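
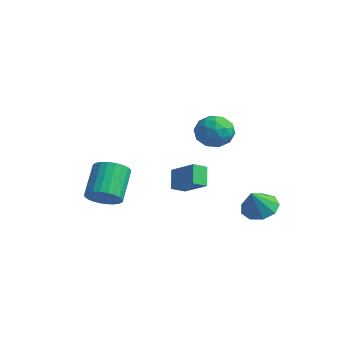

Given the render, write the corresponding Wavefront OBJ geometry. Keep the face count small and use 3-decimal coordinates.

v -3.038 -2.476 -2.189
v -2.191 -2.354 -1.732
v -3.156 -1.281 -0.234
v -4.002 -1.404 -0.691
v -2.199 -2.048 -1.955
v -3.164 -0.976 -0.457
v -2.335 -1.808 -2.215
v -3.3 -0.736 -0.716
v -2.577 -1.67 -2.47
v -3.542 -0.597 -0.972
v -2.89 -1.654 -2.683
v -3.855 -0.582 -1.184
v -3.225 -1.764 -2.82
v -4.19 -0.691 -1.322
v -3.532 -1.982 -2.861
v -4.497 -0.909 -1.363
v -3.763 -2.275 -2.801
v -4.728 -1.203 -1.302
v -3.884 -2.599 -2.646
v -4.849 -1.526 -1.148
v -3.876 -2.904 -2.423
v -4.841 -1.832 -0.925
v -3.74 -3.144 -2.164
v -4.705 -2.072 -0.665
v -3.498 -3.283 -1.908
v -4.463 -2.21 -0.41
v -3.185 -3.298 -1.696
v -4.15 -2.226 -0.197
v -2.85 -3.189 -1.558
v -3.815 -2.116 -0.06
v -2.543 -2.971 -1.517
v -3.508 -1.898 -0.019
v -2.312 -2.677 -1.578
v -3.277 -1.605 -0.079
v -1.738 3.138 1.508
v -1.208 3.522 2.358
v -0.712 1.738 1.502
v -0.182 2.122 2.352
v -1.196 1.789 2.457
v -1.831 2.654 2.461
v -0.089 2.606 1.399
v -0.724 3.471 1.403
v -0.19 3.193 2.291
v -0.874 2.689 2.945
v -1.046 2.571 0.915
v -1.73 2.067 1.569
v -1.563 3.453 1.934
v -0.357 1.807 1.926
v -0.953 1.612 1.988
v -0.642 1.838 2.488
v -1.929 2.943 1.994
v -1.618 3.168 2.494
v -1.611 2.15 2.552
v -0.302 2.092 1.366
v 0.009 2.317 1.866
v -1.278 3.422 1.372
v -0.967 3.648 1.872
v -0.309 3.11 1.308
v -0.653 3.485 2.394
v -0.05 2.663 2.39
v 0.004 2.947 1.83
v -0.368 3.455 1.832
v -1.055 3.189 2.778
v -0.452 2.366 2.774
v -1.048 2.17 2.836
v -1.421 2.679 2.839
v -0.457 2.995 2.738
v -1.468 2.894 1.086
v -0.865 2.071 1.082
v -0.499 2.581 1.021
v -0.872 3.09 1.024
v -1.87 2.597 1.47
v -1.267 1.775 1.466
v -1.552 1.805 2.028
v -1.924 2.313 2.03
v -1.463 2.265 1.122
v 0.584 -0.891 -0.741
v -0.016 -0.483 0.227
v 0.578 -0.1 -1.078
v -0.022 0.308 -0.11
v 1.982 -0.568 -0.01
v 1.382 -0.16 0.958
v 1.976 0.223 -0.347
v 1.376 0.631 0.621
v 2.317 3.053 -2.201
v 3.082 2.71 -2.708
v 2.743 2.227 -0.999
v 3.255 3.27 -2.384
v 2.989 3.73 -1.975
v 2.408 3.872 -1.671
v 1.785 3.632 -1.615
v 1.411 3.12 -1.834
v 1.46 2.578 -2.224
v 1.911 2.258 -2.604
v 2.551 2.31 -2.795
f 2 1 5
f 2 5 3
f 3 5 6
f 3 6 4
f 5 1 7
f 5 7 6
f 6 7 8
f 6 8 4
f 7 1 9
f 7 9 8
f 8 9 10
f 8 10 4
f 9 1 11
f 9 11 10
f 10 11 12
f 10 12 4
f 11 1 13
f 11 13 12
f 12 13 14
f 12 14 4
f 13 1 15
f 13 15 14
f 14 15 16
f 14 16 4
f 15 1 17
f 15 17 16
f 16 17 18
f 16 18 4
f 17 1 19
f 17 19 18
f 18 19 20
f 18 20 4
f 19 1 21
f 19 21 20
f 20 21 22
f 20 22 4
f 21 1 23
f 21 23 22
f 22 23 24
f 22 24 4
f 23 1 25
f 23 25 24
f 24 25 26
f 24 26 4
f 25 1 27
f 25 27 26
f 26 27 28
f 26 28 4
f 27 1 29
f 27 29 28
f 28 29 30
f 28 30 4
f 29 1 31
f 29 31 30
f 30 31 32
f 30 32 4
f 31 1 33
f 31 33 32
f 32 33 34
f 32 34 4
f 33 1 2
f 33 2 34
f 34 2 3
f 34 3 4
f 35 72 51
f 72 46 75
f 51 75 40
f 72 75 51
f 35 51 47
f 51 40 52
f 47 52 36
f 51 52 47
f 35 47 56
f 47 36 57
f 56 57 42
f 47 57 56
f 35 56 68
f 56 42 71
f 68 71 45
f 56 71 68
f 35 68 72
f 68 45 76
f 72 76 46
f 68 76 72
f 36 52 63
f 52 40 66
f 63 66 44
f 52 66 63
f 40 75 53
f 75 46 74
f 53 74 39
f 75 74 53
f 46 76 73
f 76 45 69
f 73 69 37
f 76 69 73
f 45 71 70
f 71 42 58
f 70 58 41
f 71 58 70
f 42 57 62
f 57 36 59
f 62 59 43
f 57 59 62
f 38 64 50
f 64 44 65
f 50 65 39
f 64 65 50
f 38 50 48
f 50 39 49
f 48 49 37
f 50 49 48
f 38 48 55
f 48 37 54
f 55 54 41
f 48 54 55
f 38 55 60
f 55 41 61
f 60 61 43
f 55 61 60
f 38 60 64
f 60 43 67
f 64 67 44
f 60 67 64
f 39 65 53
f 65 44 66
f 53 66 40
f 65 66 53
f 37 49 73
f 49 39 74
f 73 74 46
f 49 74 73
f 41 54 70
f 54 37 69
f 70 69 45
f 54 69 70
f 43 61 62
f 61 41 58
f 62 58 42
f 61 58 62
f 44 67 63
f 67 43 59
f 63 59 36
f 67 59 63
f 78 80 77
f 81 78 77
f 77 80 79
f 79 81 77
f 78 84 80
f 82 78 81
f 82 84 78
f 80 84 79
f 83 81 79
f 79 84 83
f 83 82 81
f 84 82 83
f 86 85 88
f 86 88 87
f 88 85 89
f 88 89 87
f 89 85 90
f 89 90 87
f 90 85 91
f 90 91 87
f 91 85 92
f 91 92 87
f 92 85 93
f 92 93 87
f 93 85 94
f 93 94 87
f 94 85 95
f 94 95 87
f 95 85 86
f 95 86 87



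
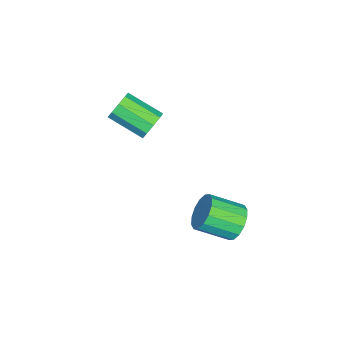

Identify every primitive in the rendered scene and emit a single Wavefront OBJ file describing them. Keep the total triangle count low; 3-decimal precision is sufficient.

v 2.808 3.743 -1.393
v 3.549 3.547 -2.096
v 3.992 1.901 -1.171
v 3.252 2.097 -0.467
v 3.795 3.83 -1.71
v 4.238 2.184 -0.785
v 3.777 4.09 -1.239
v 4.22 2.444 -0.314
v 3.499 4.257 -0.809
v 3.942 2.611 0.116
v 3.036 4.286 -0.536
v 3.48 2.64 0.39
v 2.512 4.17 -0.492
v 2.956 2.524 0.434
v 2.068 3.939 -0.689
v 2.511 2.293 0.236
v 1.822 3.656 -1.075
v 2.265 2.01 -0.15
v 1.84 3.396 -1.546
v 2.283 1.75 -0.621
v 2.118 3.229 -1.976
v 2.561 1.583 -1.051
v 2.58 3.2 -2.25
v 3.024 1.554 -1.324
v 3.104 3.316 -2.294
v 3.548 1.67 -1.368
v -1.421 -1.626 0.8
v -1.113 -2.028 0.069
v -1.47 -3.937 0.968
v -1.779 -3.534 1.7
v -0.657 -1.929 0.46
v -1.014 -3.838 1.359
v -0.559 -1.688 1.01
v -0.916 -3.597 1.909
v -0.864 -1.418 1.463
v -1.221 -3.327 2.362
v -1.43 -1.245 1.605
v -1.787 -3.154 2.504
v -1.992 -1.25 1.371
v -2.349 -3.159 2.27
v -2.287 -1.431 0.87
v -2.644 -3.34 1.769
v -2.177 -1.703 0.337
v -2.534 -3.612 1.236
v -1.713 -1.938 0.02
v -2.071 -3.847 0.919
f 2 1 5
f 2 5 3
f 3 5 6
f 3 6 4
f 5 1 7
f 5 7 6
f 6 7 8
f 6 8 4
f 7 1 9
f 7 9 8
f 8 9 10
f 8 10 4
f 9 1 11
f 9 11 10
f 10 11 12
f 10 12 4
f 11 1 13
f 11 13 12
f 12 13 14
f 12 14 4
f 13 1 15
f 13 15 14
f 14 15 16
f 14 16 4
f 15 1 17
f 15 17 16
f 16 17 18
f 16 18 4
f 17 1 19
f 17 19 18
f 18 19 20
f 18 20 4
f 19 1 21
f 19 21 20
f 20 21 22
f 20 22 4
f 21 1 23
f 21 23 22
f 22 23 24
f 22 24 4
f 23 1 25
f 23 25 24
f 24 25 26
f 24 26 4
f 25 1 2
f 25 2 26
f 26 2 3
f 26 3 4
f 28 27 31
f 28 31 29
f 29 31 32
f 29 32 30
f 31 27 33
f 31 33 32
f 32 33 34
f 32 34 30
f 33 27 35
f 33 35 34
f 34 35 36
f 34 36 30
f 35 27 37
f 35 37 36
f 36 37 38
f 36 38 30
f 37 27 39
f 37 39 38
f 38 39 40
f 38 40 30
f 39 27 41
f 39 41 40
f 40 41 42
f 40 42 30
f 41 27 43
f 41 43 42
f 42 43 44
f 42 44 30
f 43 27 45
f 43 45 44
f 44 45 46
f 44 46 30
f 45 27 28
f 45 28 46
f 46 28 29
f 46 29 30



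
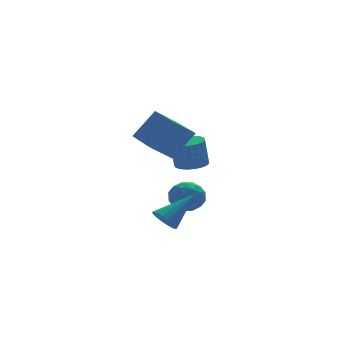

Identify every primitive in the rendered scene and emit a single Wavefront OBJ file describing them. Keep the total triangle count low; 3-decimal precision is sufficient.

v -2.645 -1.831 2.912
v -3.632 -1.918 3.674
v -2.759 -0.046 2.967
v -3.746 -0.132 3.729
v -1.674 -1.808 4.171
v -2.661 -1.894 4.933
v -1.788 -0.022 4.226
v -2.775 -0.109 4.988
v -0.025 3.448 -1.043
v 0.468 2.728 -1.052
v -1.188 2.652 -1.128
v -0.695 1.932 -1.137
v -0.75 2.414 -0.411
v -0.031 2.906 -0.359
v -0.689 2.474 -1.821
v 0.03 2.966 -1.769
v 0.058 2.126 -1.533
v 0.02 2.089 -0.662
v -0.74 3.291 -1.518
v -0.778 3.254 -0.647
v 0.324 3.158 -1.04
v -1.044 2.222 -1.14
v -1.076 2.506 -0.713
v -0.786 2.082 -0.719
v 0.03 3.263 -0.633
v 0.32 2.84 -0.638
v -0.396 2.655 -0.262
v -1.04 2.54 -1.542
v -0.75 2.117 -1.547
v 0.066 3.298 -1.461
v 0.356 2.874 -1.467
v -0.324 2.725 -1.918
v 0.373 2.381 -1.328
v -0.311 1.913 -1.378
v -0.307 2.231 -1.78
v 0.115 2.521 -1.749
v 0.35 2.359 -0.816
v -0.334 1.891 -0.866
v -0.366 2.175 -0.439
v 0.056 2.464 -0.409
v 0.109 2.005 -1.098
v -0.386 3.489 -1.314
v -1.07 3.021 -1.364
v -0.776 2.916 -1.771
v -0.354 3.205 -1.741
v -0.409 3.467 -0.802
v -1.093 2.999 -0.852
v -0.835 2.859 -0.431
v -0.413 3.149 -0.4
v -0.829 3.375 -1.082
v -0.865 0.758 1.532
v -0.332 1.251 1.606
v -0.521 1.254 2.943
v -1.055 0.762 2.868
v -0.577 1.428 1.571
v -0.766 1.431 2.908
v -0.871 1.488 1.529
v -1.06 1.492 2.866
v -1.165 1.423 1.488
v -1.354 1.426 2.824
v -1.406 1.242 1.454
v -1.596 1.246 2.791
v -1.555 0.978 1.434
v -1.744 0.981 2.77
v -1.584 0.676 1.43
v -1.773 0.679 2.767
v -1.488 0.388 1.444
v -1.678 0.391 2.781
v -1.286 0.164 1.474
v -1.475 0.168 2.81
v -1.01 0.043 1.513
v -1.199 0.046 2.85
v -0.71 0.046 1.555
v -0.899 0.049 2.892
v -0.436 0.171 1.594
v -0.625 0.175 2.931
v -0.237 0.399 1.622
v -0.426 0.402 2.958
v -0.146 0.688 1.634
v -0.335 0.691 2.97
v -0.18 0.99 1.628
v -0.369 0.993 2.965
v -2.974 -1.758 -0.472
v -2.657 -1.447 -0.96
v -1.546 -1.422 0.672
v -2.823 -1.217 -0.819
v -3.024 -1.112 -0.599
v -3.213 -1.154 -0.35
v -3.348 -1.335 -0.129
v -3.397 -1.612 0.014
v -3.349 -1.923 0.046
v -3.216 -2.196 -0.041
v -3.027 -2.368 -0.227
v -2.826 -2.401 -0.468
v -2.659 -2.286 -0.711
v -2.564 -2.05 -0.898
v -2.563 -1.747 -0.988
f 2 4 1
f 5 2 1
f 1 4 3
f 3 5 1
f 2 8 4
f 6 2 5
f 6 8 2
f 4 8 3
f 7 5 3
f 3 8 7
f 7 6 5
f 8 6 7
f 9 46 25
f 46 20 49
f 25 49 14
f 46 49 25
f 9 25 21
f 25 14 26
f 21 26 10
f 25 26 21
f 9 21 30
f 21 10 31
f 30 31 16
f 21 31 30
f 9 30 42
f 30 16 45
f 42 45 19
f 30 45 42
f 9 42 46
f 42 19 50
f 46 50 20
f 42 50 46
f 10 26 37
f 26 14 40
f 37 40 18
f 26 40 37
f 14 49 27
f 49 20 48
f 27 48 13
f 49 48 27
f 20 50 47
f 50 19 43
f 47 43 11
f 50 43 47
f 19 45 44
f 45 16 32
f 44 32 15
f 45 32 44
f 16 31 36
f 31 10 33
f 36 33 17
f 31 33 36
f 12 38 24
f 38 18 39
f 24 39 13
f 38 39 24
f 12 24 22
f 24 13 23
f 22 23 11
f 24 23 22
f 12 22 29
f 22 11 28
f 29 28 15
f 22 28 29
f 12 29 34
f 29 15 35
f 34 35 17
f 29 35 34
f 12 34 38
f 34 17 41
f 38 41 18
f 34 41 38
f 13 39 27
f 39 18 40
f 27 40 14
f 39 40 27
f 11 23 47
f 23 13 48
f 47 48 20
f 23 48 47
f 15 28 44
f 28 11 43
f 44 43 19
f 28 43 44
f 17 35 36
f 35 15 32
f 36 32 16
f 35 32 36
f 18 41 37
f 41 17 33
f 37 33 10
f 41 33 37
f 52 51 55
f 52 55 53
f 53 55 56
f 53 56 54
f 55 51 57
f 55 57 56
f 56 57 58
f 56 58 54
f 57 51 59
f 57 59 58
f 58 59 60
f 58 60 54
f 59 51 61
f 59 61 60
f 60 61 62
f 60 62 54
f 61 51 63
f 61 63 62
f 62 63 64
f 62 64 54
f 63 51 65
f 63 65 64
f 64 65 66
f 64 66 54
f 65 51 67
f 65 67 66
f 66 67 68
f 66 68 54
f 67 51 69
f 67 69 68
f 68 69 70
f 68 70 54
f 69 51 71
f 69 71 70
f 70 71 72
f 70 72 54
f 71 51 73
f 71 73 72
f 72 73 74
f 72 74 54
f 73 51 75
f 73 75 74
f 74 75 76
f 74 76 54
f 75 51 77
f 75 77 76
f 76 77 78
f 76 78 54
f 77 51 79
f 77 79 78
f 78 79 80
f 78 80 54
f 79 51 81
f 79 81 80
f 80 81 82
f 80 82 54
f 81 51 52
f 81 52 82
f 82 52 53
f 82 53 54
f 84 83 86
f 84 86 85
f 86 83 87
f 86 87 85
f 87 83 88
f 87 88 85
f 88 83 89
f 88 89 85
f 89 83 90
f 89 90 85
f 90 83 91
f 90 91 85
f 91 83 92
f 91 92 85
f 92 83 93
f 92 93 85
f 93 83 94
f 93 94 85
f 94 83 95
f 94 95 85
f 95 83 96
f 95 96 85
f 96 83 97
f 96 97 85
f 97 83 84
f 97 84 85



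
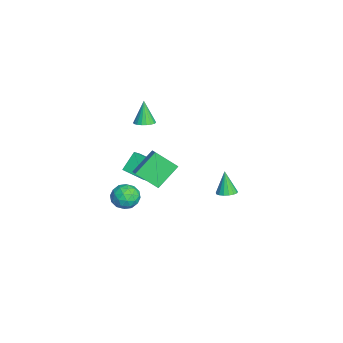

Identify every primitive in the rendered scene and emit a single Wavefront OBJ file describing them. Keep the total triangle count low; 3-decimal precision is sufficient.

v -4.283 -0.87 -1.771
v -3.721 -1.199 -1.21
v -3.391 0.292 -1.985
v -2.829 -0.037 -1.423
v -3.651 -1.543 -2.797
v -3.089 -1.872 -2.235
v -2.759 -0.381 -3.01
v -2.197 -0.71 -2.449
v -1.42 -0.63 2.853
v -1.096 -0.116 2.975
v -1.92 -0.65 4.267
v -1.322 -0.019 2.896
v -1.565 -0.028 2.811
v -1.783 -0.142 2.732
v -1.938 -0.339 2.674
v -2.004 -0.587 2.647
v -1.969 -0.842 2.656
v -1.839 -1.061 2.699
v -1.636 -1.205 2.768
v -1.397 -1.249 2.852
v -1.161 -1.187 2.936
v -0.97 -1.028 3.006
v -0.857 -0.8 3.049
v -0.842 -0.543 3.058
v -0.926 -0.301 3.032
v -3.464 4.024 -4.65
v -2.995 4.397 -4.457
v -3.976 3.916 -3.19
v -3.218 4.589 -4.521
v -3.498 4.652 -4.615
v -3.77 4.571 -4.716
v -3.972 4.365 -4.802
v -4.058 4.08 -4.853
v -4.008 3.783 -4.858
v -3.833 3.541 -4.815
v -3.574 3.409 -4.734
v -3.29 3.419 -4.633
v -3.046 3.567 -4.537
v -2.897 3.82 -4.466
v -2.879 4.119 -4.438
v 0.941 -1.112 -2.055
v 1.497 -1.236 -1.394
v 0.203 -2.244 -1.646
v 0.759 -2.368 -0.985
v 0.222 -1.68 -0.981
v 0.678 -0.98 -1.234
v 1.022 -2.5 -1.806
v 1.478 -1.8 -2.059
v 1.547 -2.094 -1.24
v 1.052 -1.587 -0.73
v 0.648 -1.893 -2.31
v 0.153 -1.386 -1.8
v 1.284 -1.075 -1.76
v 0.416 -2.405 -1.28
v 0.1 -2.001 -1.277
v 0.427 -2.074 -0.889
v 0.803 -0.924 -1.666
v 1.13 -0.997 -1.278
v 0.38 -1.258 -1.035
v 0.57 -2.483 -1.762
v 0.897 -2.556 -1.374
v 1.273 -1.406 -2.151
v 1.6 -1.479 -1.763
v 1.32 -2.222 -2.005
v 1.64 -1.652 -1.281
v 1.206 -2.317 -1.041
v 1.36 -2.394 -1.524
v 1.629 -1.983 -1.672
v 1.349 -1.354 -0.981
v 0.915 -2.019 -0.741
v 0.6 -1.614 -0.739
v 0.868 -1.203 -0.887
v 1.379 -1.858 -0.891
v 0.785 -1.461 -2.299
v 0.351 -2.126 -2.059
v 0.832 -2.277 -2.153
v 1.1 -1.866 -2.301
v 0.494 -1.163 -1.999
v 0.06 -1.828 -1.759
v 0.071 -1.497 -1.368
v 0.34 -1.086 -1.516
v 0.321 -1.622 -2.149
v 1.933 -1.346 1.305
v 1.144 -0.275 2.412
v 2.19 -0.153 0.334
v 1.402 0.918 1.44
v 2.658 -1.198 1.68
v 1.87 -0.127 2.786
v 2.916 -0.005 0.708
v 2.127 1.066 1.815
f 2 4 1
f 5 2 1
f 1 4 3
f 3 5 1
f 2 8 4
f 6 2 5
f 6 8 2
f 4 8 3
f 7 5 3
f 3 8 7
f 7 6 5
f 8 6 7
f 10 9 12
f 10 12 11
f 12 9 13
f 12 13 11
f 13 9 14
f 13 14 11
f 14 9 15
f 14 15 11
f 15 9 16
f 15 16 11
f 16 9 17
f 16 17 11
f 17 9 18
f 17 18 11
f 18 9 19
f 18 19 11
f 19 9 20
f 19 20 11
f 20 9 21
f 20 21 11
f 21 9 22
f 21 22 11
f 22 9 23
f 22 23 11
f 23 9 24
f 23 24 11
f 24 9 25
f 24 25 11
f 25 9 10
f 25 10 11
f 27 26 29
f 27 29 28
f 29 26 30
f 29 30 28
f 30 26 31
f 30 31 28
f 31 26 32
f 31 32 28
f 32 26 33
f 32 33 28
f 33 26 34
f 33 34 28
f 34 26 35
f 34 35 28
f 35 26 36
f 35 36 28
f 36 26 37
f 36 37 28
f 37 26 38
f 37 38 28
f 38 26 39
f 38 39 28
f 39 26 40
f 39 40 28
f 40 26 27
f 40 27 28
f 41 78 57
f 78 52 81
f 57 81 46
f 78 81 57
f 41 57 53
f 57 46 58
f 53 58 42
f 57 58 53
f 41 53 62
f 53 42 63
f 62 63 48
f 53 63 62
f 41 62 74
f 62 48 77
f 74 77 51
f 62 77 74
f 41 74 78
f 74 51 82
f 78 82 52
f 74 82 78
f 42 58 69
f 58 46 72
f 69 72 50
f 58 72 69
f 46 81 59
f 81 52 80
f 59 80 45
f 81 80 59
f 52 82 79
f 82 51 75
f 79 75 43
f 82 75 79
f 51 77 76
f 77 48 64
f 76 64 47
f 77 64 76
f 48 63 68
f 63 42 65
f 68 65 49
f 63 65 68
f 44 70 56
f 70 50 71
f 56 71 45
f 70 71 56
f 44 56 54
f 56 45 55
f 54 55 43
f 56 55 54
f 44 54 61
f 54 43 60
f 61 60 47
f 54 60 61
f 44 61 66
f 61 47 67
f 66 67 49
f 61 67 66
f 44 66 70
f 66 49 73
f 70 73 50
f 66 73 70
f 45 71 59
f 71 50 72
f 59 72 46
f 71 72 59
f 43 55 79
f 55 45 80
f 79 80 52
f 55 80 79
f 47 60 76
f 60 43 75
f 76 75 51
f 60 75 76
f 49 67 68
f 67 47 64
f 68 64 48
f 67 64 68
f 50 73 69
f 73 49 65
f 69 65 42
f 73 65 69
f 84 86 83
f 87 84 83
f 83 86 85
f 85 87 83
f 84 90 86
f 88 84 87
f 88 90 84
f 86 90 85
f 89 87 85
f 85 90 89
f 89 88 87
f 90 88 89



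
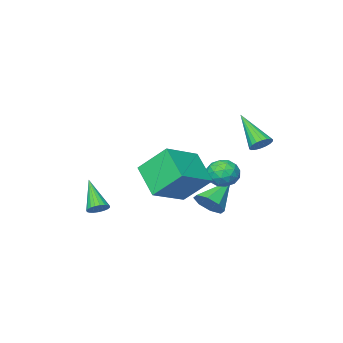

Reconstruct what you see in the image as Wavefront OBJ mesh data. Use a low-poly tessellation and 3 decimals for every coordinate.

v 1.616 -2.793 -4.257
v 1.98 -2.5 -3.896
v 1.284 -4.147 -2.823
v 1.763 -2.395 -3.847
v 1.522 -2.359 -3.869
v 1.296 -2.398 -3.957
v 1.126 -2.505 -4.098
v 1.041 -2.662 -4.266
v 1.055 -2.841 -4.433
v 1.166 -3.013 -4.569
v 1.355 -3.146 -4.651
v 1.589 -3.218 -4.665
v 1.828 -3.217 -4.608
v 2.03 -3.142 -4.491
v 2.16 -3.007 -4.333
v 2.197 -2.835 -4.162
v 2.133 -2.656 -4.008
v -3.439 3.415 0.83
v -3.183 3.791 1.252
v -3.441 1.805 2.27
v -3.453 3.828 1.293
v -3.721 3.784 1.242
v -3.932 3.666 1.11
v -4.046 3.498 0.922
v -4.04 3.315 0.717
v -3.914 3.151 0.533
v -3.695 3.039 0.409
v -3.424 3.002 0.368
v -3.157 3.047 0.419
v -2.945 3.165 0.551
v -2.831 3.332 0.738
v -2.838 3.516 0.944
v -2.963 3.68 1.127
v -1.47 1.078 -0.074
v 0.521 1.415 0.797
v -1.221 2.669 -1.26
v 0.77 3.006 -0.389
v -0.65 -0.106 -1.491
v 1.341 0.231 -0.62
v -0.401 1.485 -2.677
v 1.59 1.822 -1.806
v -3.115 1.851 -0.863
v -2.515 2.27 -1.358
v -2.885 0.65 -1.602
v -2.285 1.069 -2.097
v -2.117 0.902 -1.246
v -2.259 1.645 -0.789
v -3.141 1.275 -2.171
v -3.283 2.018 -1.714
v -2.531 1.914 -2.166
v -1.899 1.684 -1.595
v -3.501 1.236 -1.365
v -2.869 1.006 -0.794
v -2.835 2.166 -1.046
v -2.565 0.754 -1.914
v -2.466 0.656 -1.414
v -2.114 0.902 -1.705
v -2.685 1.799 -0.711
v -2.332 2.045 -1.002
v -2.098 1.241 -0.936
v -3.068 0.875 -1.958
v -2.715 1.121 -2.249
v -3.286 2.018 -1.255
v -2.934 2.264 -1.546
v -3.302 1.679 -2.024
v -2.492 2.203 -1.812
v -2.357 1.497 -2.246
v -2.86 1.618 -2.289
v -2.944 2.055 -2.021
v -2.12 2.068 -1.476
v -1.985 1.362 -1.91
v -1.886 1.264 -1.41
v -1.97 1.7 -1.142
v -2.13 1.859 -1.951
v -3.415 1.558 -1.05
v -3.28 0.852 -1.484
v -3.43 1.22 -1.818
v -3.514 1.656 -1.55
v -3.043 1.423 -0.714
v -2.908 0.717 -1.148
v -2.456 0.865 -0.939
v -2.54 1.302 -0.671
v -3.27 1.061 -1.009
v -2.886 0.076 -4.049
v -2.339 -0.164 -3.376
v -4.434 -0.256 -2.911
v -2.481 0.51 -3.373
v -2.86 0.93 -3.766
v -3.255 0.849 -4.325
v -3.433 0.316 -4.723
v -3.291 -0.358 -4.726
v -2.912 -0.778 -4.333
v -2.518 -0.698 -3.774
f 2 1 4
f 2 4 3
f 4 1 5
f 4 5 3
f 5 1 6
f 5 6 3
f 6 1 7
f 6 7 3
f 7 1 8
f 7 8 3
f 8 1 9
f 8 9 3
f 9 1 10
f 9 10 3
f 10 1 11
f 10 11 3
f 11 1 12
f 11 12 3
f 12 1 13
f 12 13 3
f 13 1 14
f 13 14 3
f 14 1 15
f 14 15 3
f 15 1 16
f 15 16 3
f 16 1 17
f 16 17 3
f 17 1 2
f 17 2 3
f 19 18 21
f 19 21 20
f 21 18 22
f 21 22 20
f 22 18 23
f 22 23 20
f 23 18 24
f 23 24 20
f 24 18 25
f 24 25 20
f 25 18 26
f 25 26 20
f 26 18 27
f 26 27 20
f 27 18 28
f 27 28 20
f 28 18 29
f 28 29 20
f 29 18 30
f 29 30 20
f 30 18 31
f 30 31 20
f 31 18 32
f 31 32 20
f 32 18 33
f 32 33 20
f 33 18 19
f 33 19 20
f 35 37 34
f 38 35 34
f 34 37 36
f 36 38 34
f 35 41 37
f 39 35 38
f 39 41 35
f 37 41 36
f 40 38 36
f 36 41 40
f 40 39 38
f 41 39 40
f 42 79 58
f 79 53 82
f 58 82 47
f 79 82 58
f 42 58 54
f 58 47 59
f 54 59 43
f 58 59 54
f 42 54 63
f 54 43 64
f 63 64 49
f 54 64 63
f 42 63 75
f 63 49 78
f 75 78 52
f 63 78 75
f 42 75 79
f 75 52 83
f 79 83 53
f 75 83 79
f 43 59 70
f 59 47 73
f 70 73 51
f 59 73 70
f 47 82 60
f 82 53 81
f 60 81 46
f 82 81 60
f 53 83 80
f 83 52 76
f 80 76 44
f 83 76 80
f 52 78 77
f 78 49 65
f 77 65 48
f 78 65 77
f 49 64 69
f 64 43 66
f 69 66 50
f 64 66 69
f 45 71 57
f 71 51 72
f 57 72 46
f 71 72 57
f 45 57 55
f 57 46 56
f 55 56 44
f 57 56 55
f 45 55 62
f 55 44 61
f 62 61 48
f 55 61 62
f 45 62 67
f 62 48 68
f 67 68 50
f 62 68 67
f 45 67 71
f 67 50 74
f 71 74 51
f 67 74 71
f 46 72 60
f 72 51 73
f 60 73 47
f 72 73 60
f 44 56 80
f 56 46 81
f 80 81 53
f 56 81 80
f 48 61 77
f 61 44 76
f 77 76 52
f 61 76 77
f 50 68 69
f 68 48 65
f 69 65 49
f 68 65 69
f 51 74 70
f 74 50 66
f 70 66 43
f 74 66 70
f 85 84 87
f 85 87 86
f 87 84 88
f 87 88 86
f 88 84 89
f 88 89 86
f 89 84 90
f 89 90 86
f 90 84 91
f 90 91 86
f 91 84 92
f 91 92 86
f 92 84 93
f 92 93 86
f 93 84 85
f 93 85 86



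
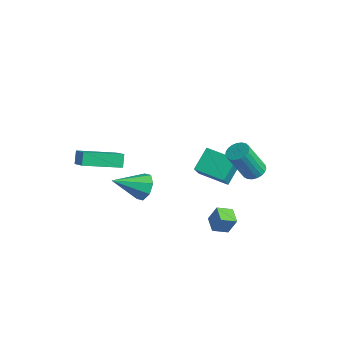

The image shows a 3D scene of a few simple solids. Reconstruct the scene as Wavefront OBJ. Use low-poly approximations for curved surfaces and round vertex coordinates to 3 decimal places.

v 3.792 2.964 1.471
v 4.244 2.543 1.266
v 4.139 1.576 3.025
v 3.688 1.996 3.229
v 4.394 2.736 1.381
v 4.29 1.768 3.14
v 4.441 2.968 1.511
v 4.336 2.001 3.27
v 4.375 3.199 1.635
v 4.271 2.232 3.394
v 4.209 3.39 1.73
v 4.104 2.423 3.489
v 3.97 3.507 1.78
v 3.866 2.54 3.539
v 3.701 3.53 1.777
v 3.597 2.563 3.535
v 3.448 3.455 1.72
v 3.343 2.488 3.479
v 3.254 3.295 1.621
v 3.149 2.328 3.38
v 3.153 3.078 1.495
v 3.048 2.111 3.254
v 3.163 2.841 1.366
v 3.058 1.874 3.125
v 3.281 2.625 1.254
v 3.177 1.658 3.013
v 3.488 2.468 1.18
v 3.384 1.501 2.939
v 3.748 2.397 1.156
v 3.643 1.429 2.915
v 4.015 2.423 1.187
v 3.91 1.456 2.945
v 0.09 1.785 -0.283
v -0.316 2.812 0.732
v -0.909 2.721 -1.629
v -1.315 3.748 -0.614
v 1.475 2.712 -0.666
v 1.069 3.739 0.349
v 0.476 3.648 -2.012
v 0.07 4.675 -0.997
v 3.197 0.638 -1.644
v 3.54 0.927 -0.694
v 3.411 1.45 -1.968
v 3.754 1.738 -1.019
v 4.066 0.322 -1.861
v 4.409 0.61 -0.912
v 4.28 1.133 -2.186
v 4.623 1.422 -1.236
v -3.602 -3.046 0.742
v -1.989 -3.5 1.797
v -2.799 -1.138 0.335
v -1.186 -1.592 1.39
v -3.234 -3.348 0.05
v -1.621 -3.802 1.105
v -2.431 -1.44 -0.357
v -0.818 -1.894 0.698
v 0.837 -1.662 0.181
v 1.447 -1.494 0.763
v 0.443 -3.278 1.059
v 0.859 -1.256 0.938
v 0.258 -1.256 0.67
v -0.004 -1.494 0.115
v 0.227 -1.831 -0.401
v 0.815 -2.069 -0.577
v 1.416 -2.069 -0.308
v 1.677 -1.831 0.247
f 2 1 5
f 2 5 3
f 3 5 6
f 3 6 4
f 5 1 7
f 5 7 6
f 6 7 8
f 6 8 4
f 7 1 9
f 7 9 8
f 8 9 10
f 8 10 4
f 9 1 11
f 9 11 10
f 10 11 12
f 10 12 4
f 11 1 13
f 11 13 12
f 12 13 14
f 12 14 4
f 13 1 15
f 13 15 14
f 14 15 16
f 14 16 4
f 15 1 17
f 15 17 16
f 16 17 18
f 16 18 4
f 17 1 19
f 17 19 18
f 18 19 20
f 18 20 4
f 19 1 21
f 19 21 20
f 20 21 22
f 20 22 4
f 21 1 23
f 21 23 22
f 22 23 24
f 22 24 4
f 23 1 25
f 23 25 24
f 24 25 26
f 24 26 4
f 25 1 27
f 25 27 26
f 26 27 28
f 26 28 4
f 27 1 29
f 27 29 28
f 28 29 30
f 28 30 4
f 29 1 31
f 29 31 30
f 30 31 32
f 30 32 4
f 31 1 2
f 31 2 32
f 32 2 3
f 32 3 4
f 34 36 33
f 37 34 33
f 33 36 35
f 35 37 33
f 34 40 36
f 38 34 37
f 38 40 34
f 36 40 35
f 39 37 35
f 35 40 39
f 39 38 37
f 40 38 39
f 42 44 41
f 45 42 41
f 41 44 43
f 43 45 41
f 42 48 44
f 46 42 45
f 46 48 42
f 44 48 43
f 47 45 43
f 43 48 47
f 47 46 45
f 48 46 47
f 50 52 49
f 53 50 49
f 49 52 51
f 51 53 49
f 50 56 52
f 54 50 53
f 54 56 50
f 52 56 51
f 55 53 51
f 51 56 55
f 55 54 53
f 56 54 55
f 58 57 60
f 58 60 59
f 60 57 61
f 60 61 59
f 61 57 62
f 61 62 59
f 62 57 63
f 62 63 59
f 63 57 64
f 63 64 59
f 64 57 65
f 64 65 59
f 65 57 66
f 65 66 59
f 66 57 58
f 66 58 59



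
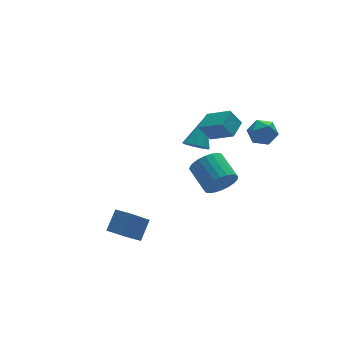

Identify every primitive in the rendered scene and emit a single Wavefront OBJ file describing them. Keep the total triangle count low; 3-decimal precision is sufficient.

v 2.258 -2.806 2.462
v 2.748 -2.883 3.128
v 3.032 -3.677 1.792
v 3.522 -3.754 2.458
v 2.748 -4.057 2.474
v 2.27 -3.519 2.888
v 3.51 -3.041 2.032
v 3.032 -2.503 2.446
v 3.522 -3.029 2.863
v 3.051 -3.657 3.136
v 2.729 -2.903 1.784
v 2.258 -3.531 2.057
v -4.268 -2.813 -3.391
v -3.568 -2.205 -2.479
v -4.747 -2.062 -3.523
v -4.047 -1.454 -2.612
v -3.053 -2.266 -4.688
v -2.353 -1.658 -3.777
v -3.532 -1.515 -4.821
v -2.832 -0.907 -3.909
v 0.943 -1.437 1.215
v 0.4 -1.22 2.088
v 1.707 -0.685 1.505
v 1.164 -0.469 2.377
v 1.716 -2.511 1.963
v 1.173 -2.295 2.835
v 2.48 -1.76 2.252
v 1.937 -1.543 3.125
v 1.385 1.396 -1.384
v 1.909 0.888 -1.389
v 2.355 2.384 0.044
v 2.019 1.251 -1.715
v 1.832 1.681 -1.886
v 1.436 1.978 -1.822
v 1.016 2.002 -1.553
v 0.768 1.743 -1.206
v 0.809 1.321 -0.942
v 1.119 0.934 -0.885
v 1.554 0.763 -1.062
v 1.501 -1.599 -2.198
v 1.997 -1.87 -1.434
v 1.794 -0.392 -0.778
v 1.299 -0.121 -1.542
v 2.266 -1.737 -1.652
v 2.064 -0.259 -0.995
v 2.418 -1.583 -1.952
v 2.216 -0.105 -1.296
v 2.432 -1.431 -2.29
v 2.229 0.047 -1.634
v 2.303 -1.305 -2.614
v 2.101 0.173 -1.958
v 2.052 -1.224 -2.874
v 1.85 0.255 -2.218
v 1.718 -1.199 -3.032
v 1.516 0.279 -2.376
v 1.35 -1.236 -3.063
v 1.148 0.242 -2.407
v 1.006 -1.328 -2.962
v 0.803 0.15 -2.306
v 0.736 -1.461 -2.745
v 0.534 0.017 -2.088
v 0.584 -1.615 -2.444
v 0.382 -0.137 -1.788
v 0.571 -1.767 -2.106
v 0.368 -0.289 -1.45
v 0.699 -1.893 -1.782
v 0.497 -0.415 -1.126
v 0.95 -1.975 -1.522
v 0.748 -0.496 -0.866
v 1.284 -1.999 -1.364
v 1.082 -0.521 -0.708
v 1.652 -1.962 -1.333
v 1.45 -0.484 -0.677
f 1 12 6
f 1 6 2
f 1 2 8
f 1 8 11
f 1 11 12
f 2 6 10
f 6 12 5
f 12 11 3
f 11 8 7
f 8 2 9
f 4 10 5
f 4 5 3
f 4 3 7
f 4 7 9
f 4 9 10
f 5 10 6
f 3 5 12
f 7 3 11
f 9 7 8
f 10 9 2
f 14 16 13
f 17 14 13
f 13 16 15
f 15 17 13
f 14 20 16
f 18 14 17
f 18 20 14
f 16 20 15
f 19 17 15
f 15 20 19
f 19 18 17
f 20 18 19
f 22 24 21
f 25 22 21
f 21 24 23
f 23 25 21
f 22 28 24
f 26 22 25
f 26 28 22
f 24 28 23
f 27 25 23
f 23 28 27
f 27 26 25
f 28 26 27
f 30 29 32
f 30 32 31
f 32 29 33
f 32 33 31
f 33 29 34
f 33 34 31
f 34 29 35
f 34 35 31
f 35 29 36
f 35 36 31
f 36 29 37
f 36 37 31
f 37 29 38
f 37 38 31
f 38 29 39
f 38 39 31
f 39 29 30
f 39 30 31
f 41 40 44
f 41 44 42
f 42 44 45
f 42 45 43
f 44 40 46
f 44 46 45
f 45 46 47
f 45 47 43
f 46 40 48
f 46 48 47
f 47 48 49
f 47 49 43
f 48 40 50
f 48 50 49
f 49 50 51
f 49 51 43
f 50 40 52
f 50 52 51
f 51 52 53
f 51 53 43
f 52 40 54
f 52 54 53
f 53 54 55
f 53 55 43
f 54 40 56
f 54 56 55
f 55 56 57
f 55 57 43
f 56 40 58
f 56 58 57
f 57 58 59
f 57 59 43
f 58 40 60
f 58 60 59
f 59 60 61
f 59 61 43
f 60 40 62
f 60 62 61
f 61 62 63
f 61 63 43
f 62 40 64
f 62 64 63
f 63 64 65
f 63 65 43
f 64 40 66
f 64 66 65
f 65 66 67
f 65 67 43
f 66 40 68
f 66 68 67
f 67 68 69
f 67 69 43
f 68 40 70
f 68 70 69
f 69 70 71
f 69 71 43
f 70 40 72
f 70 72 71
f 71 72 73
f 71 73 43
f 72 40 41
f 72 41 73
f 73 41 42
f 73 42 43



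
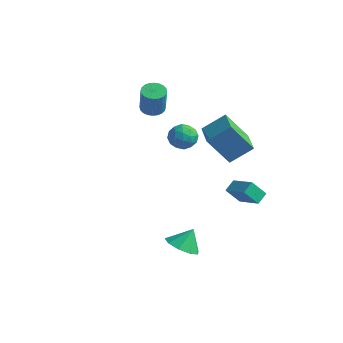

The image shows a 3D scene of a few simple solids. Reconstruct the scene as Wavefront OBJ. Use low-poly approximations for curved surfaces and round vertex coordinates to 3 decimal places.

v 2.111 -1.582 3.404
v 2.904 -0.598 4.301
v 0.874 -0.429 3.233
v 1.667 0.555 4.13
v 3.033 -0.835 1.77
v 3.826 0.149 2.667
v 1.796 0.318 1.599
v 2.589 1.302 2.496
v -4.081 1.573 1.809
v -3.66 1.041 1.601
v -3.277 0.695 3.263
v -3.699 1.227 3.471
v -3.482 1.253 1.604
v -3.099 0.907 3.266
v -3.395 1.514 1.639
v -3.012 1.168 3.3
v -3.412 1.783 1.699
v -3.03 1.438 3.361
v -3.532 2.021 1.776
v -3.149 1.675 3.438
v -3.735 2.191 1.858
v -3.352 1.845 3.52
v -3.991 2.266 1.932
v -3.608 1.92 3.594
v -4.26 2.236 1.988
v -3.878 1.89 3.65
v -4.503 2.105 2.017
v -4.12 1.759 3.679
v -4.681 1.893 2.014
v -4.298 1.547 3.676
v -4.768 1.632 1.98
v -4.385 1.286 3.641
v -4.75 1.362 1.919
v -4.368 1.017 3.581
v -4.631 1.125 1.842
v -4.248 0.779 3.504
v -4.428 0.955 1.76
v -4.045 0.609 3.422
v -4.172 0.88 1.686
v -3.789 0.534 3.348
v -3.902 0.91 1.63
v -3.52 0.564 3.292
v 1.638 0.699 -1.91
v 1.615 1.411 -1.524
v 2.197 1.22 -2.836
v 2.173 1.932 -2.449
v 3.107 0.368 -1.211
v 3.083 1.08 -0.824
v 3.665 0.889 -2.136
v 3.642 1.601 -1.75
v 1.799 -3.175 -4.002
v 2.696 -3.628 -3.902
v 2.021 -2.505 -2.958
v 2.762 -3.056 -4.283
v 2.377 -2.539 -4.533
v 1.722 -2.32 -4.534
v 1.103 -2.501 -4.286
v 0.809 -2.997 -3.905
v 0.979 -3.576 -3.57
v 1.532 -3.968 -3.436
v 2.21 -3.988 -3.568
v -1.192 -0.005 1.466
v -0.756 0.567 1.941
v -0.304 -1.007 1.859
v 0.132 -0.435 2.334
v -0.662 -0.675 2.569
v -1.211 -0.056 2.327
v 0.151 -0.384 1.473
v -0.398 0.235 1.231
v 0.074 0.333 1.946
v -0.429 0.153 2.623
v -0.631 -0.593 1.177
v -1.134 -0.773 1.854
v -1.052 0.369 1.669
v -0.008 -0.809 2.131
v -0.475 -0.95 2.269
v -0.219 -0.614 2.548
v -1.319 0.003 1.896
v -1.063 0.339 2.175
v -1.008 -0.391 2.544
v 0.003 -0.779 1.625
v 0.259 -0.443 1.904
v -0.841 0.174 1.252
v -0.585 0.51 1.531
v -0.052 -0.049 1.256
v -0.308 0.568 1.951
v 0.214 -0.021 2.182
v 0.225 0.009 1.676
v -0.097 0.373 1.534
v -0.603 0.462 2.349
v -0.081 -0.127 2.58
v -0.548 -0.268 2.718
v -0.871 0.096 2.576
v -0.116 0.324 2.352
v -0.979 -0.313 1.22
v -0.457 -0.902 1.451
v -0.189 -0.536 1.224
v -0.512 -0.172 1.082
v -1.274 -0.419 1.618
v -0.752 -1.008 1.849
v -0.963 -0.813 2.266
v -1.285 -0.449 2.124
v -0.944 -0.764 1.448
f 2 4 1
f 5 2 1
f 1 4 3
f 3 5 1
f 2 8 4
f 6 2 5
f 6 8 2
f 4 8 3
f 7 5 3
f 3 8 7
f 7 6 5
f 8 6 7
f 10 9 13
f 10 13 11
f 11 13 14
f 11 14 12
f 13 9 15
f 13 15 14
f 14 15 16
f 14 16 12
f 15 9 17
f 15 17 16
f 16 17 18
f 16 18 12
f 17 9 19
f 17 19 18
f 18 19 20
f 18 20 12
f 19 9 21
f 19 21 20
f 20 21 22
f 20 22 12
f 21 9 23
f 21 23 22
f 22 23 24
f 22 24 12
f 23 9 25
f 23 25 24
f 24 25 26
f 24 26 12
f 25 9 27
f 25 27 26
f 26 27 28
f 26 28 12
f 27 9 29
f 27 29 28
f 28 29 30
f 28 30 12
f 29 9 31
f 29 31 30
f 30 31 32
f 30 32 12
f 31 9 33
f 31 33 32
f 32 33 34
f 32 34 12
f 33 9 35
f 33 35 34
f 34 35 36
f 34 36 12
f 35 9 37
f 35 37 36
f 36 37 38
f 36 38 12
f 37 9 39
f 37 39 38
f 38 39 40
f 38 40 12
f 39 9 41
f 39 41 40
f 40 41 42
f 40 42 12
f 41 9 10
f 41 10 42
f 42 10 11
f 42 11 12
f 44 46 43
f 47 44 43
f 43 46 45
f 45 47 43
f 44 50 46
f 48 44 47
f 48 50 44
f 46 50 45
f 49 47 45
f 45 50 49
f 49 48 47
f 50 48 49
f 52 51 54
f 52 54 53
f 54 51 55
f 54 55 53
f 55 51 56
f 55 56 53
f 56 51 57
f 56 57 53
f 57 51 58
f 57 58 53
f 58 51 59
f 58 59 53
f 59 51 60
f 59 60 53
f 60 51 61
f 60 61 53
f 61 51 52
f 61 52 53
f 62 99 78
f 99 73 102
f 78 102 67
f 99 102 78
f 62 78 74
f 78 67 79
f 74 79 63
f 78 79 74
f 62 74 83
f 74 63 84
f 83 84 69
f 74 84 83
f 62 83 95
f 83 69 98
f 95 98 72
f 83 98 95
f 62 95 99
f 95 72 103
f 99 103 73
f 95 103 99
f 63 79 90
f 79 67 93
f 90 93 71
f 79 93 90
f 67 102 80
f 102 73 101
f 80 101 66
f 102 101 80
f 73 103 100
f 103 72 96
f 100 96 64
f 103 96 100
f 72 98 97
f 98 69 85
f 97 85 68
f 98 85 97
f 69 84 89
f 84 63 86
f 89 86 70
f 84 86 89
f 65 91 77
f 91 71 92
f 77 92 66
f 91 92 77
f 65 77 75
f 77 66 76
f 75 76 64
f 77 76 75
f 65 75 82
f 75 64 81
f 82 81 68
f 75 81 82
f 65 82 87
f 82 68 88
f 87 88 70
f 82 88 87
f 65 87 91
f 87 70 94
f 91 94 71
f 87 94 91
f 66 92 80
f 92 71 93
f 80 93 67
f 92 93 80
f 64 76 100
f 76 66 101
f 100 101 73
f 76 101 100
f 68 81 97
f 81 64 96
f 97 96 72
f 81 96 97
f 70 88 89
f 88 68 85
f 89 85 69
f 88 85 89
f 71 94 90
f 94 70 86
f 90 86 63
f 94 86 90



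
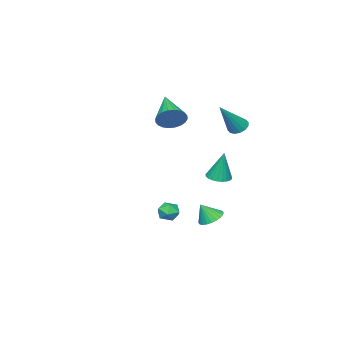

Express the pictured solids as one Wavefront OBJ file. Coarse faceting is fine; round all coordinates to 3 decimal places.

v -3.694 0.983 -1.166
v -3.054 0.785 -1.143
v -3.646 1.337 0.526
v -3.027 1.039 -1.197
v -3.101 1.285 -1.246
v -3.266 1.485 -1.283
v -3.495 1.608 -1.303
v -3.755 1.636 -1.301
v -4.006 1.565 -1.279
v -4.209 1.405 -1.24
v -4.333 1.181 -1.19
v -4.361 0.927 -1.136
v -4.286 0.681 -1.087
v -4.122 0.481 -1.049
v -3.892 0.358 -1.03
v -3.632 0.33 -1.031
v -3.382 0.401 -1.053
v -3.179 0.561 -1.093
v -3.214 0.866 -3.89
v -2.56 1.1 -4.081
v -2.806 0.494 -2.95
v -2.662 1.325 -3.947
v -2.848 1.481 -3.805
v -3.09 1.542 -3.676
v -3.351 1.501 -3.579
v -3.59 1.363 -3.53
v -3.773 1.149 -3.535
v -3.87 0.893 -3.595
v -3.867 0.632 -3.699
v -3.765 0.407 -3.833
v -3.579 0.252 -3.975
v -3.337 0.19 -4.104
v -3.077 0.231 -4.201
v -2.837 0.369 -4.25
v -2.655 0.583 -4.245
v -2.558 0.839 -4.185
v -3.874 2.002 2.412
v -3.605 1.57 2.134
v -2.546 1.818 3.988
v -3.464 1.82 2.045
v -3.433 2.118 2.053
v -3.52 2.386 2.158
v -3.702 2.55 2.331
v -3.93 2.568 2.525
v -4.144 2.435 2.689
v -4.284 2.185 2.779
v -4.316 1.887 2.77
v -4.228 1.619 2.665
v -4.046 1.454 2.493
v -3.818 1.436 2.298
v -2.867 -1.347 2.521
v -2.289 -1.494 3.084
v -4.153 -2.733 3.479
v -2.448 -1.252 3.22
v -2.671 -1.025 3.25
v -2.924 -0.847 3.169
v -3.168 -0.744 2.989
v -3.367 -0.734 2.738
v -3.489 -0.816 2.454
v -3.516 -0.98 2.18
v -3.445 -1.199 1.959
v -3.286 -1.441 1.822
v -3.063 -1.668 1.793
v -2.81 -1.847 1.874
v -2.566 -1.949 2.053
v -2.367 -1.96 2.304
v -2.245 -1.877 2.588
v -2.218 -1.713 2.862
v 0.246 1.443 -2.434
v 0.645 1.783 -2.082
v 0.775 0.597 -2.218
v 1.174 0.937 -1.866
v 0.579 0.85 -1.674
v 0.252 1.373 -1.808
v 1.168 1.007 -2.492
v 0.841 1.53 -2.626
v 1.215 1.513 -2.118
v 0.851 1.416 -1.612
v 0.569 0.964 -2.688
v 0.205 0.867 -2.182
f 2 1 4
f 2 4 3
f 4 1 5
f 4 5 3
f 5 1 6
f 5 6 3
f 6 1 7
f 6 7 3
f 7 1 8
f 7 8 3
f 8 1 9
f 8 9 3
f 9 1 10
f 9 10 3
f 10 1 11
f 10 11 3
f 11 1 12
f 11 12 3
f 12 1 13
f 12 13 3
f 13 1 14
f 13 14 3
f 14 1 15
f 14 15 3
f 15 1 16
f 15 16 3
f 16 1 17
f 16 17 3
f 17 1 18
f 17 18 3
f 18 1 2
f 18 2 3
f 20 19 22
f 20 22 21
f 22 19 23
f 22 23 21
f 23 19 24
f 23 24 21
f 24 19 25
f 24 25 21
f 25 19 26
f 25 26 21
f 26 19 27
f 26 27 21
f 27 19 28
f 27 28 21
f 28 19 29
f 28 29 21
f 29 19 30
f 29 30 21
f 30 19 31
f 30 31 21
f 31 19 32
f 31 32 21
f 32 19 33
f 32 33 21
f 33 19 34
f 33 34 21
f 34 19 35
f 34 35 21
f 35 19 36
f 35 36 21
f 36 19 20
f 36 20 21
f 38 37 40
f 38 40 39
f 40 37 41
f 40 41 39
f 41 37 42
f 41 42 39
f 42 37 43
f 42 43 39
f 43 37 44
f 43 44 39
f 44 37 45
f 44 45 39
f 45 37 46
f 45 46 39
f 46 37 47
f 46 47 39
f 47 37 48
f 47 48 39
f 48 37 49
f 48 49 39
f 49 37 50
f 49 50 39
f 50 37 38
f 50 38 39
f 52 51 54
f 52 54 53
f 54 51 55
f 54 55 53
f 55 51 56
f 55 56 53
f 56 51 57
f 56 57 53
f 57 51 58
f 57 58 53
f 58 51 59
f 58 59 53
f 59 51 60
f 59 60 53
f 60 51 61
f 60 61 53
f 61 51 62
f 61 62 53
f 62 51 63
f 62 63 53
f 63 51 64
f 63 64 53
f 64 51 65
f 64 65 53
f 65 51 66
f 65 66 53
f 66 51 67
f 66 67 53
f 67 51 68
f 67 68 53
f 68 51 52
f 68 52 53
f 69 80 74
f 69 74 70
f 69 70 76
f 69 76 79
f 69 79 80
f 70 74 78
f 74 80 73
f 80 79 71
f 79 76 75
f 76 70 77
f 72 78 73
f 72 73 71
f 72 71 75
f 72 75 77
f 72 77 78
f 73 78 74
f 71 73 80
f 75 71 79
f 77 75 76
f 78 77 70



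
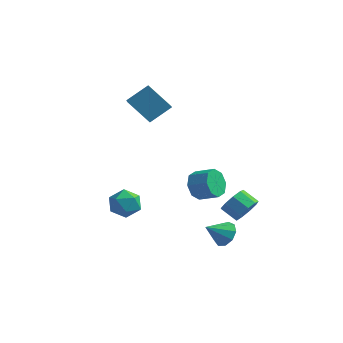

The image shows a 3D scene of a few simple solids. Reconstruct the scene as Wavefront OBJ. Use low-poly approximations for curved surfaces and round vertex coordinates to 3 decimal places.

v -1.42 -3.063 -3.283
v -0.595 -2.538 -3.257
v -0.965 -3.842 -1.983
v -0.14 -3.317 -1.957
v -0.998 -2.888 -1.768
v -1.28 -2.407 -2.571
v -0.28 -3.973 -2.669
v -0.562 -3.492 -3.472
v 0.109 -3.1 -2.878
v -0.335 -2.43 -2.321
v -1.225 -3.95 -2.919
v -1.669 -3.28 -2.362
v 4.326 -1.765 -4.306
v 5.006 -1.878 -3.844
v 3.614 -2.635 -3.474
v 4.706 -1.441 -3.643
v 4.228 -1.154 -3.753
v 3.796 -1.154 -4.121
v 3.612 -1.439 -4.577
v 3.763 -1.876 -4.906
v 4.177 -2.262 -4.954
v 4.661 -2.414 -4.7
v 4.988 -2.263 -4.261
v -2.924 1.01 2.554
v -2.096 1.958 3.46
v -1.666 1.173 1.235
v -0.839 2.12 2.14
v -2.441 0.24 2.92
v -1.614 1.187 3.825
v -1.184 0.402 1.6
v -0.356 1.35 2.506
v 1.224 1.231 -3.103
v 1.572 0.781 -3.864
v 2.704 0.799 -3.357
v 2.356 1.249 -2.597
v 1.593 1.505 -3.935
v 2.724 1.523 -3.428
v 1.397 2.068 -3.519
v 2.528 2.086 -3.012
v 1.1 2.141 -2.859
v 2.232 2.159 -2.352
v 0.876 1.681 -2.343
v 2.008 1.699 -1.836
v 0.856 0.957 -2.272
v 1.987 0.975 -1.765
v 1.052 0.394 -2.688
v 2.183 0.412 -2.181
v 1.348 0.321 -3.348
v 2.48 0.339 -2.841
v 4.36 0.856 -4.01
v 4.751 1.443 -3.467
v 3.811 1.551 -2.907
v 3.42 0.964 -3.45
v 4.502 1.732 -3.942
v 3.562 1.84 -3.381
v 4.187 1.611 -4.448
v 3.246 1.719 -3.888
v 3.952 1.137 -4.749
v 3.012 1.245 -4.189
v 3.909 0.531 -4.705
v 2.968 0.64 -4.145
v 4.077 0.077 -4.335
v 3.136 0.186 -3.775
v 4.377 -0.012 -3.813
v 3.437 0.096 -3.253
v 4.67 0.304 -3.384
v 3.729 0.413 -2.823
v 4.817 0.879 -3.247
v 3.877 0.988 -2.687
f 1 12 6
f 1 6 2
f 1 2 8
f 1 8 11
f 1 11 12
f 2 6 10
f 6 12 5
f 12 11 3
f 11 8 7
f 8 2 9
f 4 10 5
f 4 5 3
f 4 3 7
f 4 7 9
f 4 9 10
f 5 10 6
f 3 5 12
f 7 3 11
f 9 7 8
f 10 9 2
f 14 13 16
f 14 16 15
f 16 13 17
f 16 17 15
f 17 13 18
f 17 18 15
f 18 13 19
f 18 19 15
f 19 13 20
f 19 20 15
f 20 13 21
f 20 21 15
f 21 13 22
f 21 22 15
f 22 13 23
f 22 23 15
f 23 13 14
f 23 14 15
f 25 27 24
f 28 25 24
f 24 27 26
f 26 28 24
f 25 31 27
f 29 25 28
f 29 31 25
f 27 31 26
f 30 28 26
f 26 31 30
f 30 29 28
f 31 29 30
f 33 32 36
f 33 36 34
f 34 36 37
f 34 37 35
f 36 32 38
f 36 38 37
f 37 38 39
f 37 39 35
f 38 32 40
f 38 40 39
f 39 40 41
f 39 41 35
f 40 32 42
f 40 42 41
f 41 42 43
f 41 43 35
f 42 32 44
f 42 44 43
f 43 44 45
f 43 45 35
f 44 32 46
f 44 46 45
f 45 46 47
f 45 47 35
f 46 32 48
f 46 48 47
f 47 48 49
f 47 49 35
f 48 32 33
f 48 33 49
f 49 33 34
f 49 34 35
f 51 50 54
f 51 54 52
f 52 54 55
f 52 55 53
f 54 50 56
f 54 56 55
f 55 56 57
f 55 57 53
f 56 50 58
f 56 58 57
f 57 58 59
f 57 59 53
f 58 50 60
f 58 60 59
f 59 60 61
f 59 61 53
f 60 50 62
f 60 62 61
f 61 62 63
f 61 63 53
f 62 50 64
f 62 64 63
f 63 64 65
f 63 65 53
f 64 50 66
f 64 66 65
f 65 66 67
f 65 67 53
f 66 50 68
f 66 68 67
f 67 68 69
f 67 69 53
f 68 50 51
f 68 51 69
f 69 51 52
f 69 52 53



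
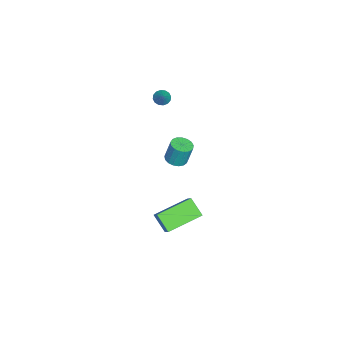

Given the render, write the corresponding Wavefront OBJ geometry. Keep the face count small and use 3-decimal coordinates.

v -3.767 0.059 2.35
v -3.418 0.199 1.963
v -2.953 0.301 3.17
v -3.553 0.435 2.027
v -3.745 0.57 2.178
v -3.944 0.569 2.375
v -4.094 0.43 2.566
v -4.157 0.193 2.698
v -4.116 -0.081 2.738
v -3.981 -0.317 2.674
v -3.788 -0.452 2.523
v -3.59 -0.451 2.325
v -3.439 -0.313 2.135
v -3.376 -0.075 2.002
v 3.095 3.253 -1.885
v 2.469 2.52 -1.043
v 4.175 3.632 -0.752
v 3.548 2.899 0.09
v 4.312 1.541 -2.47
v 3.685 0.808 -1.628
v 5.391 1.92 -1.337
v 4.765 1.187 -0.495
v -3.352 0.955 -2.941
v -2.75 0.59 -2.848
v -2.747 0.959 -1.425
v -3.348 1.325 -1.519
v -2.644 0.902 -2.929
v -2.64 1.272 -1.507
v -2.7 1.226 -3.014
v -2.696 1.596 -1.591
v -2.905 1.489 -3.081
v -2.901 1.859 -1.658
v -3.212 1.629 -3.117
v -3.209 1.999 -1.694
v -3.552 1.615 -3.112
v -3.548 1.984 -1.69
v -3.846 1.449 -3.069
v -3.842 1.819 -1.646
v -4.026 1.171 -2.996
v -4.022 1.54 -1.573
v -4.052 0.843 -2.91
v -4.049 1.213 -1.488
v -3.918 0.541 -2.832
v -3.914 0.91 -1.409
v -3.654 0.333 -2.779
v -3.65 0.703 -1.356
v -3.321 0.269 -2.763
v -3.317 0.638 -1.34
v -2.995 0.361 -2.788
v -2.991 0.731 -1.365
f 2 1 4
f 2 4 3
f 4 1 5
f 4 5 3
f 5 1 6
f 5 6 3
f 6 1 7
f 6 7 3
f 7 1 8
f 7 8 3
f 8 1 9
f 8 9 3
f 9 1 10
f 9 10 3
f 10 1 11
f 10 11 3
f 11 1 12
f 11 12 3
f 12 1 13
f 12 13 3
f 13 1 14
f 13 14 3
f 14 1 2
f 14 2 3
f 16 18 15
f 19 16 15
f 15 18 17
f 17 19 15
f 16 22 18
f 20 16 19
f 20 22 16
f 18 22 17
f 21 19 17
f 17 22 21
f 21 20 19
f 22 20 21
f 24 23 27
f 24 27 25
f 25 27 28
f 25 28 26
f 27 23 29
f 27 29 28
f 28 29 30
f 28 30 26
f 29 23 31
f 29 31 30
f 30 31 32
f 30 32 26
f 31 23 33
f 31 33 32
f 32 33 34
f 32 34 26
f 33 23 35
f 33 35 34
f 34 35 36
f 34 36 26
f 35 23 37
f 35 37 36
f 36 37 38
f 36 38 26
f 37 23 39
f 37 39 38
f 38 39 40
f 38 40 26
f 39 23 41
f 39 41 40
f 40 41 42
f 40 42 26
f 41 23 43
f 41 43 42
f 42 43 44
f 42 44 26
f 43 23 45
f 43 45 44
f 44 45 46
f 44 46 26
f 45 23 47
f 45 47 46
f 46 47 48
f 46 48 26
f 47 23 49
f 47 49 48
f 48 49 50
f 48 50 26
f 49 23 24
f 49 24 50
f 50 24 25
f 50 25 26



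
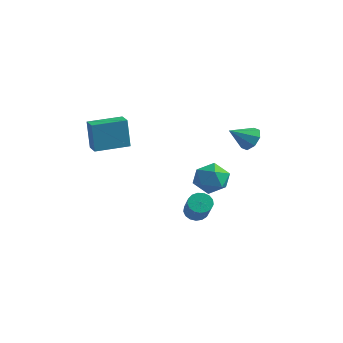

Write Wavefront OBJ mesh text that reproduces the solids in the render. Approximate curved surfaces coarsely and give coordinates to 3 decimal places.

v 1.638 -1.104 -1.96
v 1.916 -1.471 -2.448
v 2.94 -2.423 -1.147
v 2.662 -2.056 -0.66
v 2.113 -1.219 -2.419
v 3.137 -2.172 -1.118
v 2.201 -0.942 -2.285
v 3.225 -1.894 -0.984
v 2.161 -0.701 -2.077
v 3.185 -1.653 -0.776
v 2 -0.553 -1.842
v 3.024 -1.505 -0.541
v 1.757 -0.531 -1.634
v 2.781 -1.483 -0.334
v 1.486 -0.64 -1.501
v 2.51 -1.592 -0.201
v 1.251 -0.855 -1.474
v 2.275 -1.808 -0.173
v 1.103 -1.128 -1.557
v 2.128 -2.08 -0.256
v 1.079 -1.395 -1.733
v 2.103 -2.347 -0.432
v 1.182 -1.595 -1.961
v 2.206 -2.547 -0.66
v 1.39 -1.683 -2.189
v 2.414 -2.635 -0.888
v 1.655 -1.638 -2.365
v 2.679 -2.59 -1.064
v 4.005 0.283 3.427
v 4.357 0.567 4.063
v 3.415 -0.743 4.213
v 3.818 0.808 3.973
v 3.389 0.741 3.564
v 3.32 0.406 3.074
v 3.653 -0.001 2.792
v 4.191 -0.242 2.882
v 4.621 -0.176 3.291
v 4.689 0.159 3.78
v 0.988 0.694 -0.954
v 2.056 0.841 -0.855
v 0.984 -0.261 0.515
v 2.052 -0.114 0.614
v 1.376 0.72 0.755
v 1.378 1.31 -0.153
v 1.662 -0.73 -0.187
v 1.664 -0.14 -1.095
v 2.473 -0.039 -0.381
v 2.296 0.857 0.201
v 0.744 -0.277 -0.541
v 0.567 0.619 0.041
v -3.703 -3.236 1.833
v -3.926 -3.204 3.628
v -2.681 -1.602 1.93
v -2.904 -1.57 3.726
v -2.956 -3.71 1.934
v -3.179 -3.678 3.73
v -1.934 -2.076 2.032
v -2.157 -2.044 3.827
f 2 1 5
f 2 5 3
f 3 5 6
f 3 6 4
f 5 1 7
f 5 7 6
f 6 7 8
f 6 8 4
f 7 1 9
f 7 9 8
f 8 9 10
f 8 10 4
f 9 1 11
f 9 11 10
f 10 11 12
f 10 12 4
f 11 1 13
f 11 13 12
f 12 13 14
f 12 14 4
f 13 1 15
f 13 15 14
f 14 15 16
f 14 16 4
f 15 1 17
f 15 17 16
f 16 17 18
f 16 18 4
f 17 1 19
f 17 19 18
f 18 19 20
f 18 20 4
f 19 1 21
f 19 21 20
f 20 21 22
f 20 22 4
f 21 1 23
f 21 23 22
f 22 23 24
f 22 24 4
f 23 1 25
f 23 25 24
f 24 25 26
f 24 26 4
f 25 1 27
f 25 27 26
f 26 27 28
f 26 28 4
f 27 1 2
f 27 2 28
f 28 2 3
f 28 3 4
f 30 29 32
f 30 32 31
f 32 29 33
f 32 33 31
f 33 29 34
f 33 34 31
f 34 29 35
f 34 35 31
f 35 29 36
f 35 36 31
f 36 29 37
f 36 37 31
f 37 29 38
f 37 38 31
f 38 29 30
f 38 30 31
f 39 50 44
f 39 44 40
f 39 40 46
f 39 46 49
f 39 49 50
f 40 44 48
f 44 50 43
f 50 49 41
f 49 46 45
f 46 40 47
f 42 48 43
f 42 43 41
f 42 41 45
f 42 45 47
f 42 47 48
f 43 48 44
f 41 43 50
f 45 41 49
f 47 45 46
f 48 47 40
f 52 54 51
f 55 52 51
f 51 54 53
f 53 55 51
f 52 58 54
f 56 52 55
f 56 58 52
f 54 58 53
f 57 55 53
f 53 58 57
f 57 56 55
f 58 56 57



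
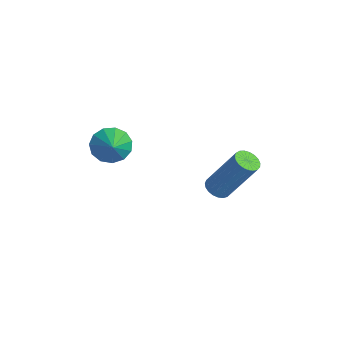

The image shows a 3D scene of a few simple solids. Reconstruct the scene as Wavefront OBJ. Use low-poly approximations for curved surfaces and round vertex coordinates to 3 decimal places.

v -2.611 0.048 -3.261
v -2.236 0.301 -3.518
v -1.614 1.206 -1.716
v -1.989 0.952 -1.459
v -2.402 0.44 -3.53
v -1.78 1.345 -1.728
v -2.603 0.511 -3.496
v -1.981 1.416 -1.695
v -2.806 0.502 -3.422
v -2.184 1.407 -1.62
v -2.975 0.415 -3.32
v -2.353 1.319 -1.518
v -3.081 0.263 -3.207
v -2.459 1.168 -1.405
v -3.106 0.075 -3.104
v -2.484 0.98 -1.302
v -3.045 -0.118 -3.028
v -2.423 0.787 -1.226
v -2.909 -0.283 -2.992
v -2.288 0.622 -1.19
v -2.722 -0.39 -3.003
v -2.1 0.515 -1.201
v -2.516 -0.422 -3.058
v -1.894 0.483 -1.256
v -2.325 -0.372 -3.149
v -1.703 0.532 -1.347
v -2.185 -0.25 -3.259
v -1.563 0.655 -1.457
v -2.118 -0.077 -3.369
v -1.496 0.828 -1.567
v -2.136 0.118 -3.46
v -1.514 1.023 -1.659
v -2.996 -3.724 -0.441
v -2.707 -4.169 -0.986
v -1.984 -3.876 0.221
v -2.586 -3.769 -1.079
v -2.594 -3.355 -0.971
v -2.731 -3.058 -0.694
v -2.951 -2.972 -0.337
v -3.186 -3.125 -0.013
v -3.361 -3.468 0.175
v -3.42 -3.892 0.167
v -3.344 -4.263 -0.034
v -3.158 -4.462 -0.364
v -2.921 -4.427 -0.719
f 2 1 5
f 2 5 3
f 3 5 6
f 3 6 4
f 5 1 7
f 5 7 6
f 6 7 8
f 6 8 4
f 7 1 9
f 7 9 8
f 8 9 10
f 8 10 4
f 9 1 11
f 9 11 10
f 10 11 12
f 10 12 4
f 11 1 13
f 11 13 12
f 12 13 14
f 12 14 4
f 13 1 15
f 13 15 14
f 14 15 16
f 14 16 4
f 15 1 17
f 15 17 16
f 16 17 18
f 16 18 4
f 17 1 19
f 17 19 18
f 18 19 20
f 18 20 4
f 19 1 21
f 19 21 20
f 20 21 22
f 20 22 4
f 21 1 23
f 21 23 22
f 22 23 24
f 22 24 4
f 23 1 25
f 23 25 24
f 24 25 26
f 24 26 4
f 25 1 27
f 25 27 26
f 26 27 28
f 26 28 4
f 27 1 29
f 27 29 28
f 28 29 30
f 28 30 4
f 29 1 31
f 29 31 30
f 30 31 32
f 30 32 4
f 31 1 2
f 31 2 32
f 32 2 3
f 32 3 4
f 34 33 36
f 34 36 35
f 36 33 37
f 36 37 35
f 37 33 38
f 37 38 35
f 38 33 39
f 38 39 35
f 39 33 40
f 39 40 35
f 40 33 41
f 40 41 35
f 41 33 42
f 41 42 35
f 42 33 43
f 42 43 35
f 43 33 44
f 43 44 35
f 44 33 45
f 44 45 35
f 45 33 34
f 45 34 35



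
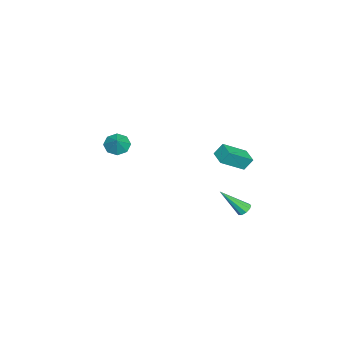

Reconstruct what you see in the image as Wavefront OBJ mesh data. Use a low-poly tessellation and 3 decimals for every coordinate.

v 0.205 3.462 -1.777
v -0.003 3.946 -1.011
v 1.07 4.073 -1.93
v 0.862 4.558 -1.164
v 1.218 2.282 -0.756
v 1.01 2.767 0.01
v 2.083 2.894 -0.909
v 1.875 3.378 -0.143
v 3.336 4.648 -3.808
v 3.628 4.374 -4.124
v 3.644 3.252 -2.312
v 3.824 4.604 -3.95
v 3.792 4.854 -3.71
v 3.547 5.009 -3.515
v 3.203 4.994 -3.458
v 2.921 4.818 -3.565
v 2.834 4.562 -3.785
v 2.982 4.347 -4.017
v 3.295 4.272 -4.151
v -0.157 -3.993 -1.828
v 0.417 -3.819 -2.402
v 0.597 -3.787 -1.012
v 0.087 -3.306 -2.226
v -0.387 -3.195 -1.817
v -0.725 -3.552 -1.415
v -0.731 -4.167 -1.255
v -0.4 -4.68 -1.431
v 0.073 -4.79 -1.84
v 0.412 -4.434 -2.242
f 2 4 1
f 5 2 1
f 1 4 3
f 3 5 1
f 2 8 4
f 6 2 5
f 6 8 2
f 4 8 3
f 7 5 3
f 3 8 7
f 7 6 5
f 8 6 7
f 10 9 12
f 10 12 11
f 12 9 13
f 12 13 11
f 13 9 14
f 13 14 11
f 14 9 15
f 14 15 11
f 15 9 16
f 15 16 11
f 16 9 17
f 16 17 11
f 17 9 18
f 17 18 11
f 18 9 19
f 18 19 11
f 19 9 10
f 19 10 11
f 21 20 23
f 21 23 22
f 23 20 24
f 23 24 22
f 24 20 25
f 24 25 22
f 25 20 26
f 25 26 22
f 26 20 27
f 26 27 22
f 27 20 28
f 27 28 22
f 28 20 29
f 28 29 22
f 29 20 21
f 29 21 22



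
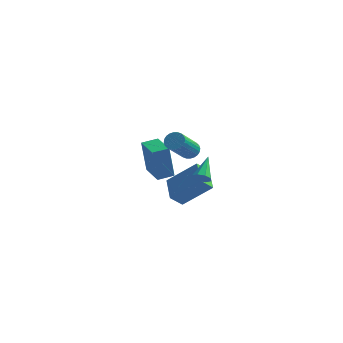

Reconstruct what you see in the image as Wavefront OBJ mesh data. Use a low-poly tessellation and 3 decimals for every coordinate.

v -4.213 3.274 -3.984
v -4.463 3.151 -1.842
v -3.493 3.958 -3.861
v -3.744 3.834 -1.719
v -3.076 2.066 -3.921
v -3.327 1.942 -1.779
v -2.357 2.749 -3.798
v -2.607 2.626 -1.656
v 1.884 -4.535 0.772
v 2.323 -4.351 0.563
v 1.776 -3.285 1.648
v 1.999 -4.238 0.362
v 1.607 -4.299 0.401
v 1.378 -4.498 0.658
v 1.445 -4.719 0.982
v 1.769 -4.833 1.183
v 2.16 -4.772 1.144
v 2.389 -4.572 0.887
v -0.306 -3.205 -1.851
v 1.228 -2.866 -0.457
v -1 -1.906 -1.402
v 0.534 -1.567 -0.008
v 0.186 -2.713 -2.512
v 1.72 -2.374 -1.118
v -0.508 -1.414 -2.063
v 1.026 -1.075 -0.669
v -0.86 1.119 -0.656
v -0.298 1.203 -0.465
v -0.557 -0.375 0.988
v -1.12 -0.459 0.796
v -0.416 1.35 -0.326
v -0.675 -0.228 1.126
v -0.601 1.462 -0.237
v -0.861 -0.116 1.215
v -0.826 1.522 -0.213
v -1.086 -0.056 1.24
v -1.057 1.52 -0.255
v -1.316 -0.058 1.197
v -1.257 1.457 -0.359
v -1.516 -0.12 1.093
v -1.397 1.343 -0.508
v -1.656 -0.234 0.944
v -1.455 1.195 -0.68
v -1.714 -0.383 0.772
v -1.423 1.035 -0.848
v -1.682 -0.543 0.605
v -1.305 0.888 -0.986
v -1.564 -0.69 0.466
v -1.119 0.776 -1.075
v -1.379 -0.802 0.377
v -0.894 0.716 -1.1
v -1.154 -0.862 0.353
v -0.664 0.718 -1.057
v -0.923 -0.86 0.395
v -0.464 0.78 -0.953
v -0.723 -0.797 0.499
v -0.324 0.894 -0.804
v -0.583 -0.683 0.648
v -0.266 1.043 -0.632
v -0.525 -0.535 0.82
f 2 4 1
f 5 2 1
f 1 4 3
f 3 5 1
f 2 8 4
f 6 2 5
f 6 8 2
f 4 8 3
f 7 5 3
f 3 8 7
f 7 6 5
f 8 6 7
f 10 9 12
f 10 12 11
f 12 9 13
f 12 13 11
f 13 9 14
f 13 14 11
f 14 9 15
f 14 15 11
f 15 9 16
f 15 16 11
f 16 9 17
f 16 17 11
f 17 9 18
f 17 18 11
f 18 9 10
f 18 10 11
f 20 22 19
f 23 20 19
f 19 22 21
f 21 23 19
f 20 26 22
f 24 20 23
f 24 26 20
f 22 26 21
f 25 23 21
f 21 26 25
f 25 24 23
f 26 24 25
f 28 27 31
f 28 31 29
f 29 31 32
f 29 32 30
f 31 27 33
f 31 33 32
f 32 33 34
f 32 34 30
f 33 27 35
f 33 35 34
f 34 35 36
f 34 36 30
f 35 27 37
f 35 37 36
f 36 37 38
f 36 38 30
f 37 27 39
f 37 39 38
f 38 39 40
f 38 40 30
f 39 27 41
f 39 41 40
f 40 41 42
f 40 42 30
f 41 27 43
f 41 43 42
f 42 43 44
f 42 44 30
f 43 27 45
f 43 45 44
f 44 45 46
f 44 46 30
f 45 27 47
f 45 47 46
f 46 47 48
f 46 48 30
f 47 27 49
f 47 49 48
f 48 49 50
f 48 50 30
f 49 27 51
f 49 51 50
f 50 51 52
f 50 52 30
f 51 27 53
f 51 53 52
f 52 53 54
f 52 54 30
f 53 27 55
f 53 55 54
f 54 55 56
f 54 56 30
f 55 27 57
f 55 57 56
f 56 57 58
f 56 58 30
f 57 27 59
f 57 59 58
f 58 59 60
f 58 60 30
f 59 27 28
f 59 28 60
f 60 28 29
f 60 29 30



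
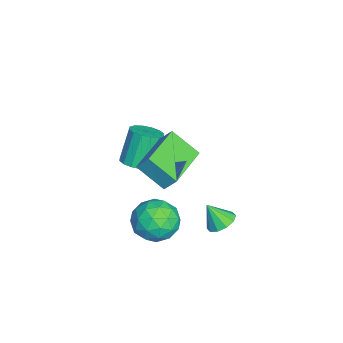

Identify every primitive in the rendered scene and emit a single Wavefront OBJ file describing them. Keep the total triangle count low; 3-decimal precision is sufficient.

v 0.711 0.846 3.059
v 0.88 1.319 3.707
v 1.143 1.891 2.184
v 1.311 2.364 2.832
v 2.629 0.096 3.108
v 2.797 0.569 3.756
v 3.06 1.141 2.233
v 3.229 1.614 2.881
v 2.059 3.243 -0.649
v 2.518 2.837 -0.834
v 1.921 2.677 0.249
v 2.688 3.127 -0.625
v 2.618 3.461 -0.425
v 2.334 3.712 -0.31
v 1.946 3.784 -0.325
v 1.6 3.649 -0.463
v 1.43 3.359 -0.672
v 1.5 3.025 -0.872
v 1.784 2.775 -0.987
v 2.173 2.703 -0.972
v -1.205 -0.181 -0.223
v -0.766 -0.663 0.084
v -1.377 -0.301 1.529
v -1.815 0.181 1.223
v -0.574 -0.344 0.085
v -1.185 0.018 1.53
v -0.551 0.019 0.004
v -1.162 0.381 1.449
v -0.703 0.329 -0.138
v -1.314 0.69 1.307
v -0.989 0.502 -0.302
v -1.6 0.863 1.143
v -1.333 0.492 -0.445
v -1.944 0.853 1
v -1.643 0.301 -0.529
v -2.254 0.663 0.916
v -1.835 -0.018 -0.53
v -2.446 0.344 0.915
v -1.858 -0.381 -0.449
v -2.469 -0.019 0.996
v -1.706 -0.69 -0.307
v -2.317 -0.329 1.138
v -1.42 -0.863 -0.143
v -2.031 -0.502 1.302
v -1.076 -0.853 0
v -1.687 -0.492 1.445
v 2.962 1.424 0.955
v 3.814 1.047 0.596
v 2.126 0.573 -0.136
v 2.978 0.196 -0.495
v 2.658 -0.068 0.414
v 3.175 0.458 1.088
v 2.765 1.162 -0.628
v 3.282 1.688 0.046
v 3.693 0.885 -0.382
v 3.627 0.124 0.262
v 2.313 1.496 0.198
v 2.247 0.735 0.842
v 3.461 1.31 0.871
v 2.479 0.31 -0.411
v 2.291 0.155 0.123
v 2.792 -0.067 -0.088
v 3.085 0.964 1.16
v 3.586 0.742 0.95
v 2.907 0.087 0.843
v 2.354 0.878 -0.49
v 2.855 0.656 -0.7
v 3.148 1.687 0.548
v 3.649 1.465 0.337
v 3.033 1.533 -0.383
v 3.891 0.993 0.085
v 3.4 0.493 -0.556
v 3.274 1.061 -0.634
v 3.578 1.37 -0.238
v 3.852 0.546 0.464
v 3.361 0.046 -0.177
v 3.173 -0.109 0.357
v 3.476 0.2 0.753
v 3.781 0.451 -0.111
v 2.579 1.574 0.637
v 2.088 1.074 -0.004
v 2.464 1.42 -0.293
v 2.767 1.729 0.103
v 2.54 1.127 1.016
v 2.049 0.627 0.375
v 2.362 0.25 0.698
v 2.666 0.559 1.094
v 2.159 1.169 0.571
f 2 4 1
f 5 2 1
f 1 4 3
f 3 5 1
f 2 8 4
f 6 2 5
f 6 8 2
f 4 8 3
f 7 5 3
f 3 8 7
f 7 6 5
f 8 6 7
f 10 9 12
f 10 12 11
f 12 9 13
f 12 13 11
f 13 9 14
f 13 14 11
f 14 9 15
f 14 15 11
f 15 9 16
f 15 16 11
f 16 9 17
f 16 17 11
f 17 9 18
f 17 18 11
f 18 9 19
f 18 19 11
f 19 9 20
f 19 20 11
f 20 9 10
f 20 10 11
f 22 21 25
f 22 25 23
f 23 25 26
f 23 26 24
f 25 21 27
f 25 27 26
f 26 27 28
f 26 28 24
f 27 21 29
f 27 29 28
f 28 29 30
f 28 30 24
f 29 21 31
f 29 31 30
f 30 31 32
f 30 32 24
f 31 21 33
f 31 33 32
f 32 33 34
f 32 34 24
f 33 21 35
f 33 35 34
f 34 35 36
f 34 36 24
f 35 21 37
f 35 37 36
f 36 37 38
f 36 38 24
f 37 21 39
f 37 39 38
f 38 39 40
f 38 40 24
f 39 21 41
f 39 41 40
f 40 41 42
f 40 42 24
f 41 21 43
f 41 43 42
f 42 43 44
f 42 44 24
f 43 21 45
f 43 45 44
f 44 45 46
f 44 46 24
f 45 21 22
f 45 22 46
f 46 22 23
f 46 23 24
f 47 84 63
f 84 58 87
f 63 87 52
f 84 87 63
f 47 63 59
f 63 52 64
f 59 64 48
f 63 64 59
f 47 59 68
f 59 48 69
f 68 69 54
f 59 69 68
f 47 68 80
f 68 54 83
f 80 83 57
f 68 83 80
f 47 80 84
f 80 57 88
f 84 88 58
f 80 88 84
f 48 64 75
f 64 52 78
f 75 78 56
f 64 78 75
f 52 87 65
f 87 58 86
f 65 86 51
f 87 86 65
f 58 88 85
f 88 57 81
f 85 81 49
f 88 81 85
f 57 83 82
f 83 54 70
f 82 70 53
f 83 70 82
f 54 69 74
f 69 48 71
f 74 71 55
f 69 71 74
f 50 76 62
f 76 56 77
f 62 77 51
f 76 77 62
f 50 62 60
f 62 51 61
f 60 61 49
f 62 61 60
f 50 60 67
f 60 49 66
f 67 66 53
f 60 66 67
f 50 67 72
f 67 53 73
f 72 73 55
f 67 73 72
f 50 72 76
f 72 55 79
f 76 79 56
f 72 79 76
f 51 77 65
f 77 56 78
f 65 78 52
f 77 78 65
f 49 61 85
f 61 51 86
f 85 86 58
f 61 86 85
f 53 66 82
f 66 49 81
f 82 81 57
f 66 81 82
f 55 73 74
f 73 53 70
f 74 70 54
f 73 70 74
f 56 79 75
f 79 55 71
f 75 71 48
f 79 71 75



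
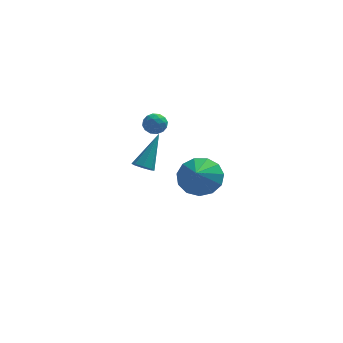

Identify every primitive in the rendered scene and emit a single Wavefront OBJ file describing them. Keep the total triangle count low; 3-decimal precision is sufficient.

v -1.124 3.01 3.013
v -0.645 2.678 3.283
v -1.595 2.122 2.757
v -1.116 1.79 3.027
v -1.519 2.129 3.394
v -1.228 2.678 3.552
v -1.012 2.122 2.488
v -0.721 2.671 2.646
v -0.577 2.13 2.958
v -0.889 2.134 3.518
v -1.351 2.666 2.522
v -1.663 2.67 3.082
v -0.843 2.922 3.171
v -1.397 1.878 2.869
v -1.633 2.077 3.085
v -1.352 1.882 3.244
v -1.185 2.922 3.329
v -0.904 2.727 3.488
v -1.418 2.404 3.553
v -1.336 2.073 2.552
v -1.055 1.878 2.711
v -0.888 2.918 2.796
v -0.607 2.723 2.955
v -0.822 2.396 2.487
v -0.522 2.405 3.138
v -0.798 1.883 2.988
v -0.737 2.078 2.671
v -0.566 2.401 2.764
v -0.706 2.407 3.467
v -0.982 1.885 3.317
v -1.219 2.084 3.532
v -1.048 2.407 3.626
v -0.665 2.085 3.277
v -1.258 2.915 2.723
v -1.534 2.393 2.573
v -1.192 2.393 2.414
v -1.021 2.716 2.508
v -1.442 2.917 3.052
v -1.718 2.395 2.902
v -1.674 2.399 3.276
v -1.503 2.722 3.369
v -1.575 2.715 2.763
v 0.933 -2.9 2.696
v 1.474 -3.559 2.05
v 0.727 -3.96 3.604
v 1.88 -3.318 2.424
v 1.986 -2.944 2.885
v 1.757 -2.556 3.286
v 1.267 -2.278 3.5
v 0.671 -2.197 3.459
v 0.158 -2.339 3.175
v -0.108 -2.66 2.74
v -0.044 -3.057 2.291
v 0.33 -3.404 1.97
v 0.896 -3.591 1.881
v -1.709 2.521 -0.054
v -1.35 2.783 -0.426
v -0.951 3.739 1.534
v -1.742 2.989 -0.396
v -2.115 2.92 -0.166
v -2.251 2.619 0.13
v -2.069 2.26 0.318
v -1.677 2.054 0.288
v -1.303 2.123 0.058
v -1.168 2.424 -0.238
f 1 38 17
f 38 12 41
f 17 41 6
f 38 41 17
f 1 17 13
f 17 6 18
f 13 18 2
f 17 18 13
f 1 13 22
f 13 2 23
f 22 23 8
f 13 23 22
f 1 22 34
f 22 8 37
f 34 37 11
f 22 37 34
f 1 34 38
f 34 11 42
f 38 42 12
f 34 42 38
f 2 18 29
f 18 6 32
f 29 32 10
f 18 32 29
f 6 41 19
f 41 12 40
f 19 40 5
f 41 40 19
f 12 42 39
f 42 11 35
f 39 35 3
f 42 35 39
f 11 37 36
f 37 8 24
f 36 24 7
f 37 24 36
f 8 23 28
f 23 2 25
f 28 25 9
f 23 25 28
f 4 30 16
f 30 10 31
f 16 31 5
f 30 31 16
f 4 16 14
f 16 5 15
f 14 15 3
f 16 15 14
f 4 14 21
f 14 3 20
f 21 20 7
f 14 20 21
f 4 21 26
f 21 7 27
f 26 27 9
f 21 27 26
f 4 26 30
f 26 9 33
f 30 33 10
f 26 33 30
f 5 31 19
f 31 10 32
f 19 32 6
f 31 32 19
f 3 15 39
f 15 5 40
f 39 40 12
f 15 40 39
f 7 20 36
f 20 3 35
f 36 35 11
f 20 35 36
f 9 27 28
f 27 7 24
f 28 24 8
f 27 24 28
f 10 33 29
f 33 9 25
f 29 25 2
f 33 25 29
f 44 43 46
f 44 46 45
f 46 43 47
f 46 47 45
f 47 43 48
f 47 48 45
f 48 43 49
f 48 49 45
f 49 43 50
f 49 50 45
f 50 43 51
f 50 51 45
f 51 43 52
f 51 52 45
f 52 43 53
f 52 53 45
f 53 43 54
f 53 54 45
f 54 43 55
f 54 55 45
f 55 43 44
f 55 44 45
f 57 56 59
f 57 59 58
f 59 56 60
f 59 60 58
f 60 56 61
f 60 61 58
f 61 56 62
f 61 62 58
f 62 56 63
f 62 63 58
f 63 56 64
f 63 64 58
f 64 56 65
f 64 65 58
f 65 56 57
f 65 57 58



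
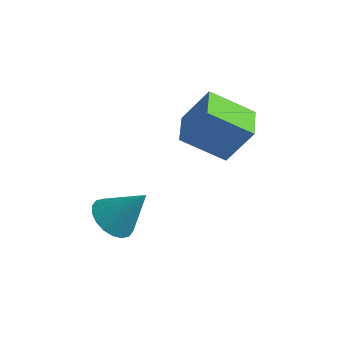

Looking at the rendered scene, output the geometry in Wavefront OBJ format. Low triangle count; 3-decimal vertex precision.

v 3.02 2.183 1.616
v 1.653 1.41 2.614
v 2.333 3.356 1.583
v 0.966 2.583 2.581
v 3.794 2.677 3.059
v 2.427 1.904 4.057
v 3.107 3.85 3.026
v 1.74 3.077 4.024
v 0.202 -0.455 -0.987
v 0.847 -0.179 -1.568
v 1.198 0.115 0.387
v 0.611 0.148 -1.533
v 0.294 0.356 -1.39
v -0.041 0.404 -1.167
v -0.327 0.281 -0.909
v -0.509 0.013 -0.666
v -0.55 -0.348 -0.487
v -0.442 -0.73 -0.407
v -0.206 -1.058 -0.442
v 0.11 -1.266 -0.585
v 0.445 -1.313 -0.808
v 0.732 -1.191 -1.066
v 0.914 -0.922 -1.309
v 0.955 -0.561 -1.488
f 2 4 1
f 5 2 1
f 1 4 3
f 3 5 1
f 2 8 4
f 6 2 5
f 6 8 2
f 4 8 3
f 7 5 3
f 3 8 7
f 7 6 5
f 8 6 7
f 10 9 12
f 10 12 11
f 12 9 13
f 12 13 11
f 13 9 14
f 13 14 11
f 14 9 15
f 14 15 11
f 15 9 16
f 15 16 11
f 16 9 17
f 16 17 11
f 17 9 18
f 17 18 11
f 18 9 19
f 18 19 11
f 19 9 20
f 19 20 11
f 20 9 21
f 20 21 11
f 21 9 22
f 21 22 11
f 22 9 23
f 22 23 11
f 23 9 24
f 23 24 11
f 24 9 10
f 24 10 11

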